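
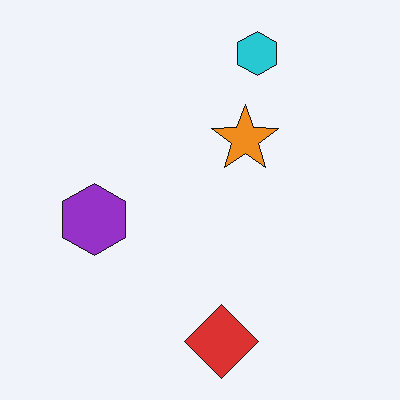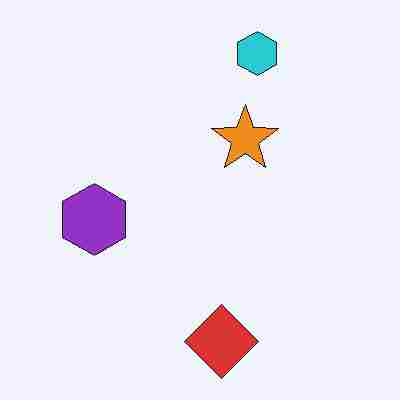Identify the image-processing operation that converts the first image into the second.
The transformation is: degraded with heavy JPEG compression.

Blocky 8×8 compression artifacts appear around shape edges and the flat background shows ringing — characteristic JPEG degradation.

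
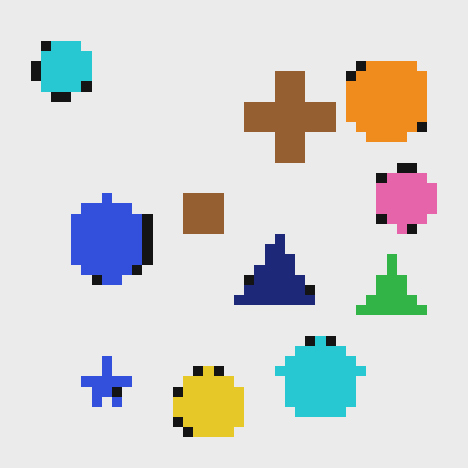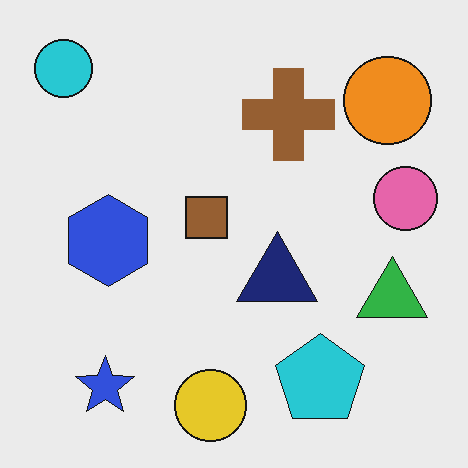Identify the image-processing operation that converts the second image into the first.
It was coarsely pixelated.

Shapes are reduced to large square blocks; fine edges and outlines are lost — a downscale-then-upscale (mosaic) effect.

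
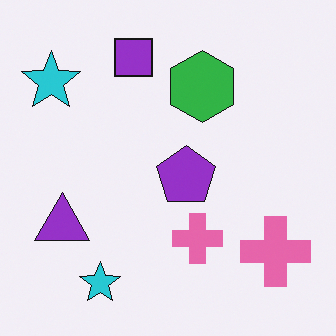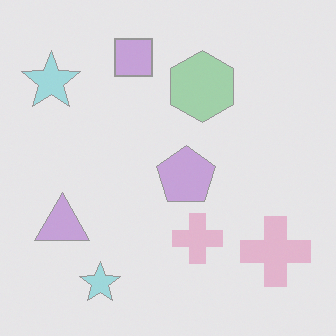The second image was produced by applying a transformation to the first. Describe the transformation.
The second image is the first washed out (contrast reduced).

Tones are pushed toward mid-grey across the whole image — a global contrast change.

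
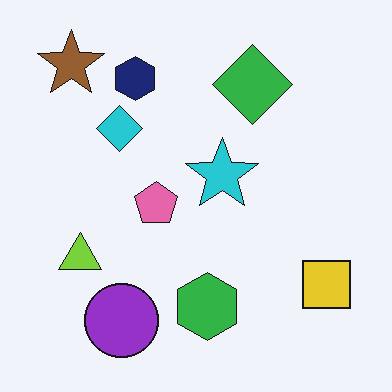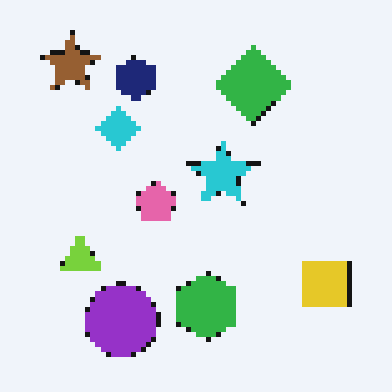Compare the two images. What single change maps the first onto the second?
It was lightly pixelated (a mild mosaic effect).

Shapes are reduced to large square blocks; fine edges and outlines are lost — a downscale-then-upscale (mosaic) effect.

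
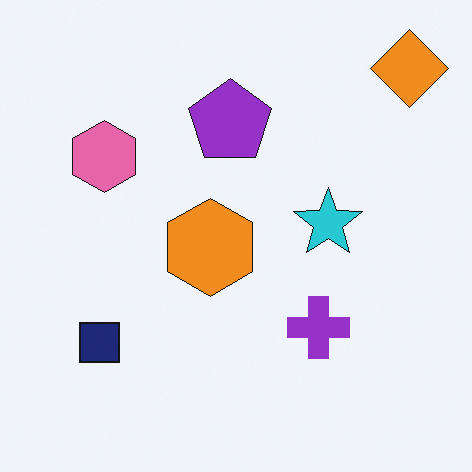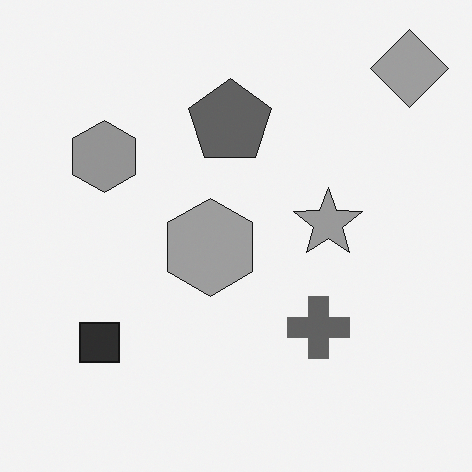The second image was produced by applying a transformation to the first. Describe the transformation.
The second image is the first converted to grayscale.

All color is removed — every shape is now a shade of grey.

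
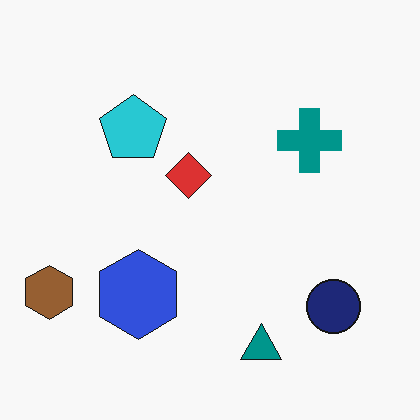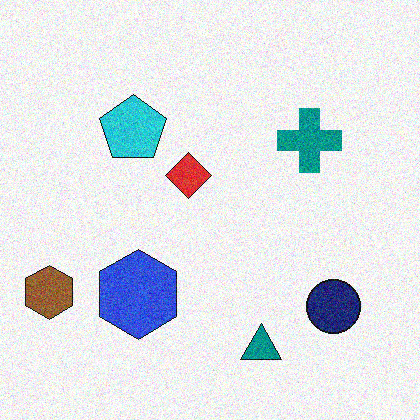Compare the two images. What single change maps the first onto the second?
It was degraded with visible gaussian noise.

Random speckle covers the whole image, including the flat background.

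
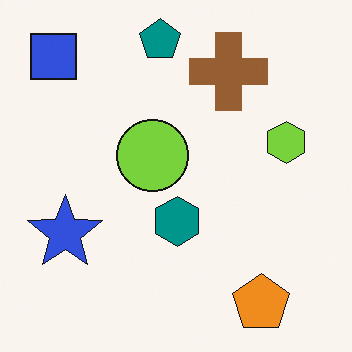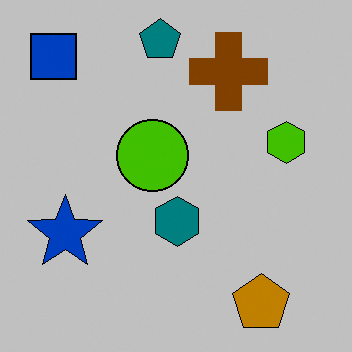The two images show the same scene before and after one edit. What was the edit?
Heavily posterized to just a handful of flat colors.

Each flat color has snapped to a coarser quantized level — most visibly, the near-white background has dropped to a flat grey.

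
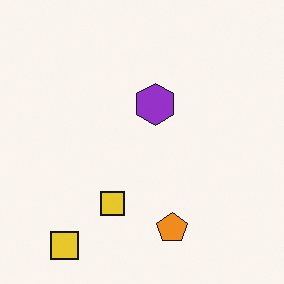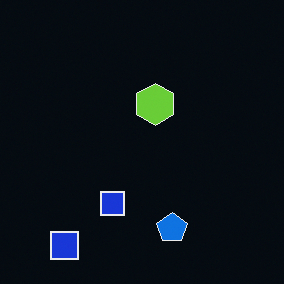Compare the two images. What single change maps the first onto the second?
Color-inverted (negative).

The light background has become dark and every shape's color is its complement — a photographic negative.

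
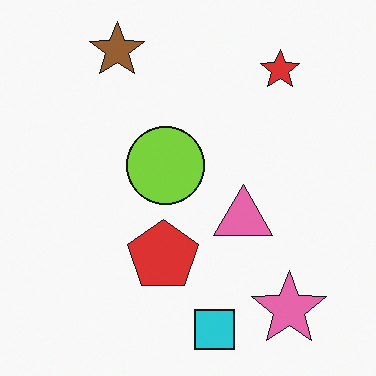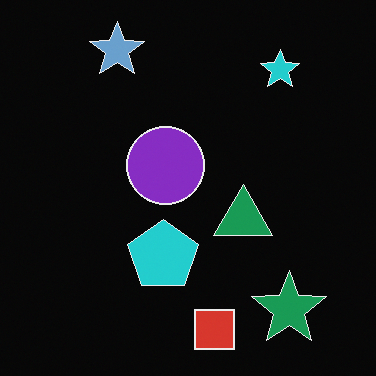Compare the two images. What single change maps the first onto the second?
This is the original image color-inverted (negative).

The light background has become dark and every shape's color is its complement — a photographic negative.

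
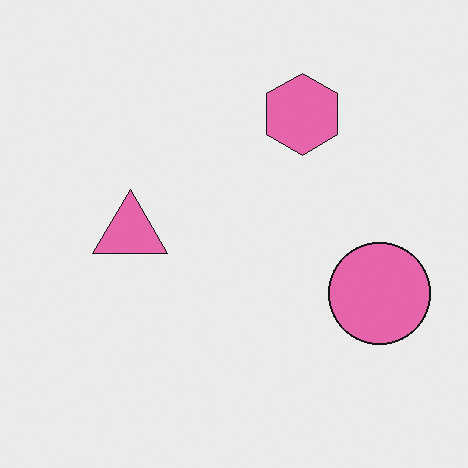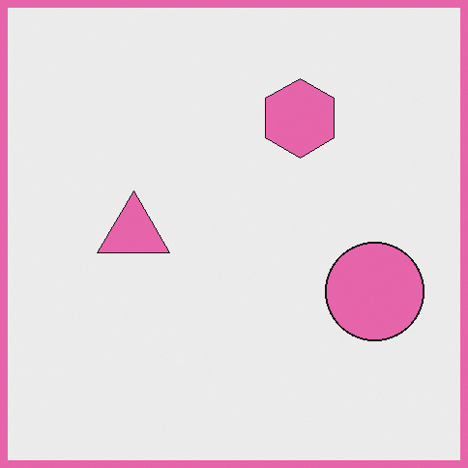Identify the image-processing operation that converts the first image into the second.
The image was framed with a pink border.

A solid pink frame runs around the edge of the second image, with the content slightly shrunk inside it.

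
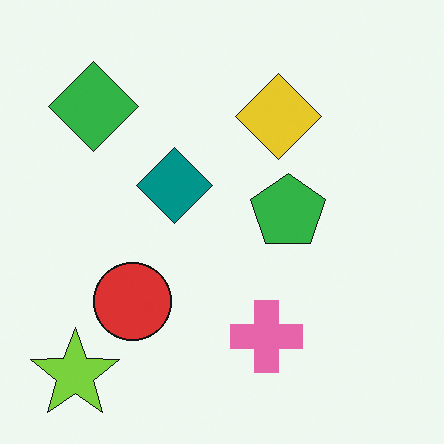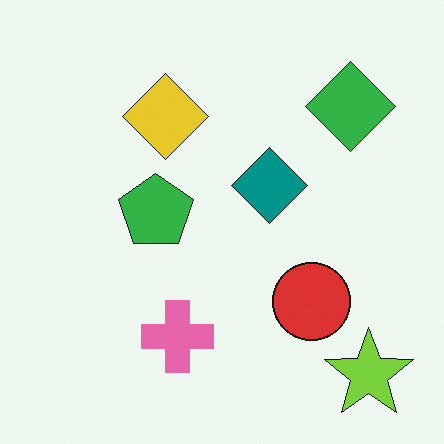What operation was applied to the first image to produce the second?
The transformation is: flipped horizontally (left ↔ right).

The lime star is in the bottom-left of the first image and the bottom-right of the second — shapes on opposite sides of the vertical midline have swapped in a mirror flip.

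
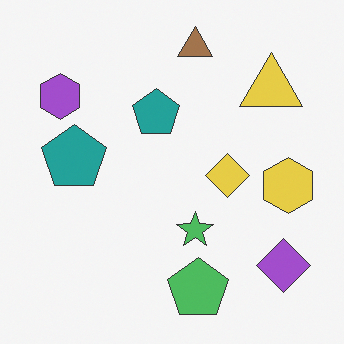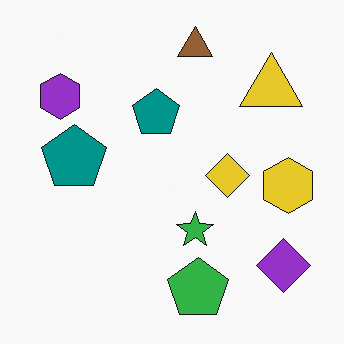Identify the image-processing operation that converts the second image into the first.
The first image is the second given slightly reduced contrast.

Tones are pushed toward mid-grey across the whole image — a global contrast change.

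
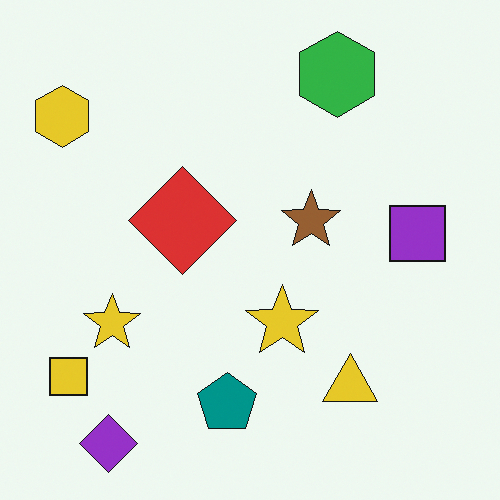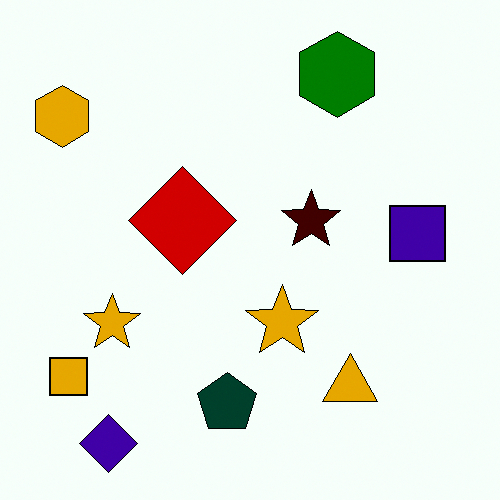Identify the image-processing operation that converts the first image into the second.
Given much higher contrast.

Tones are pushed away from mid-grey across the whole image — a global contrast change.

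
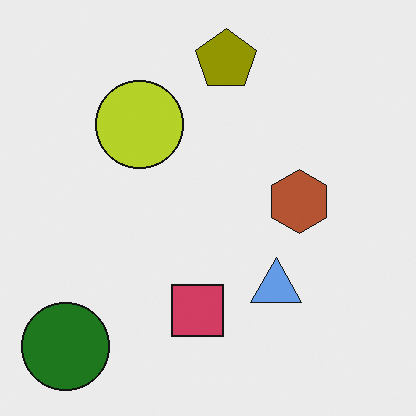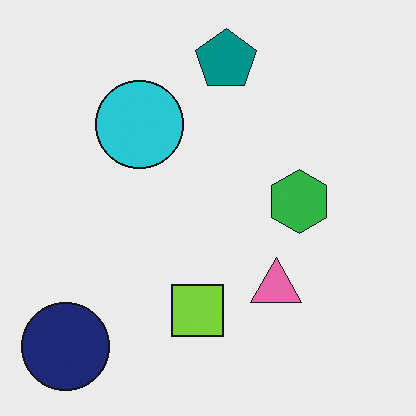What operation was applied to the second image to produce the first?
The first image is the second hue-shifted by a large amount.

Every shape's color has rotated by the same amount around the hue wheel — a uniform hue shift.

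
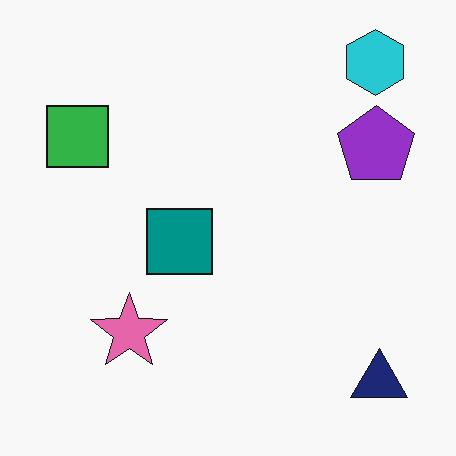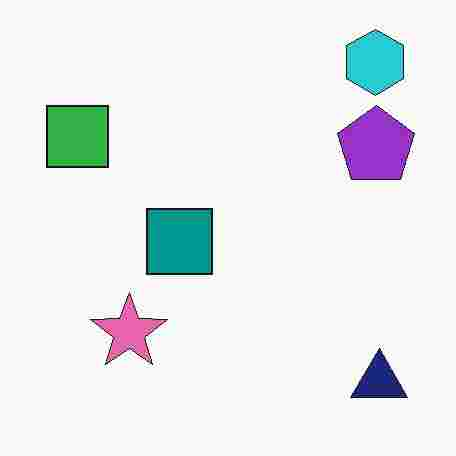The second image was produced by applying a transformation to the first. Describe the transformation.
It was heavily JPEG-compressed with obvious blocking artifacts.

Blocky 8×8 compression artifacts appear around shape edges and the flat background shows ringing — characteristic JPEG degradation.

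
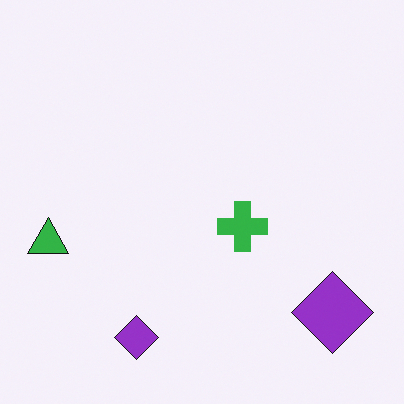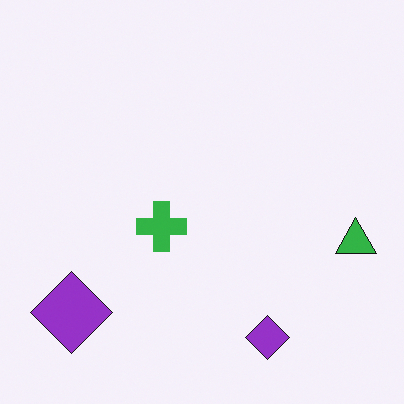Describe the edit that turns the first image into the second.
The second image is the first flipped horizontally (left ↔ right).

The green triangle is in the left of the first image and the right of the second — shapes on opposite sides of the vertical midline have swapped in a mirror flip.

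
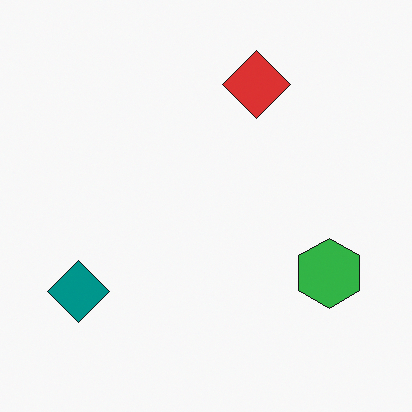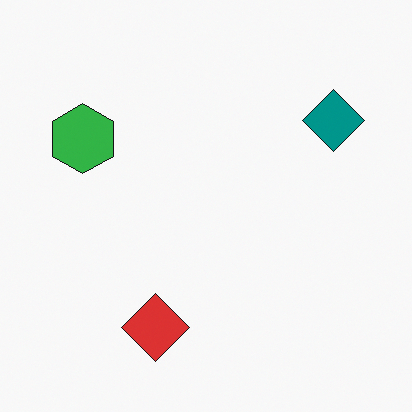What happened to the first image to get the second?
The image was rotated 180°.

The teal diamond sits in the bottom-left of the first image and the top-right of the second — consistent with a whole-image 180° rotation.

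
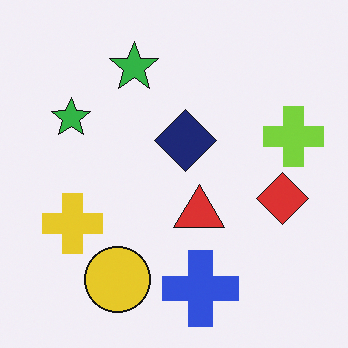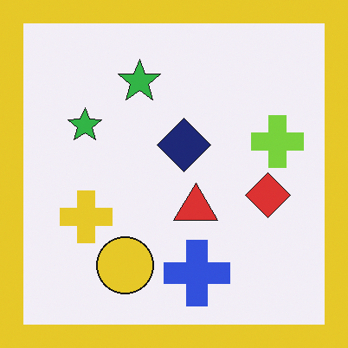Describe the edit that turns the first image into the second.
The second image is the first framed with a yellow border.

A solid yellow frame runs around the edge of the second image, with the content slightly shrunk inside it.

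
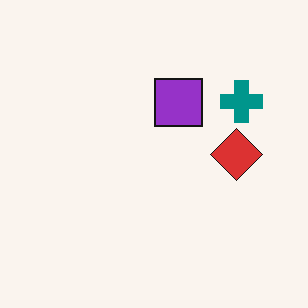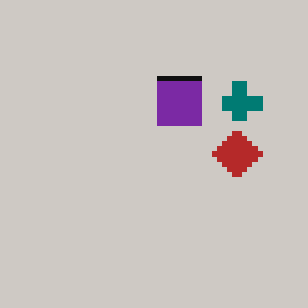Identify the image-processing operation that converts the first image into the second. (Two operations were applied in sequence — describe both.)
This is the original image lightly pixelated (a mild mosaic effect), then slightly darkened.

Shapes are reduced to large square blocks; fine edges and outlines are lost — a downscale-then-upscale (mosaic) effect. Every pixel — background and shapes alike — is uniformly darkened.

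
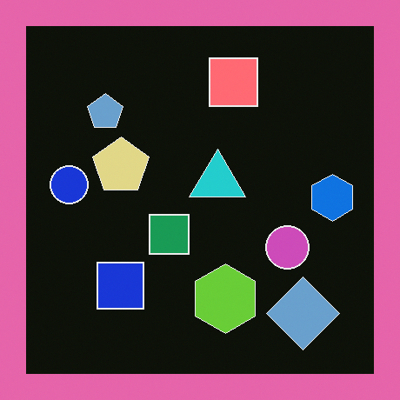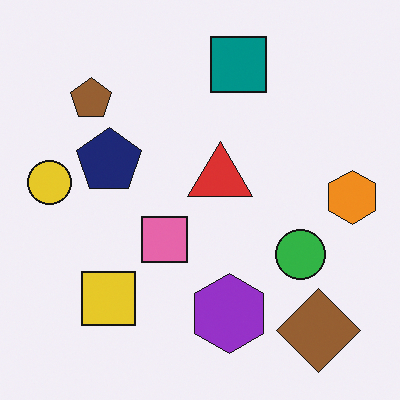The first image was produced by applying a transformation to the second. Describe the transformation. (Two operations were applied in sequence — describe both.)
The first image is the second color-inverted (negative), then framed with a pink border.

The light background has become dark and every shape's color is its complement — a photographic negative. A solid pink frame runs around the edge of the first image, with the content slightly shrunk inside it.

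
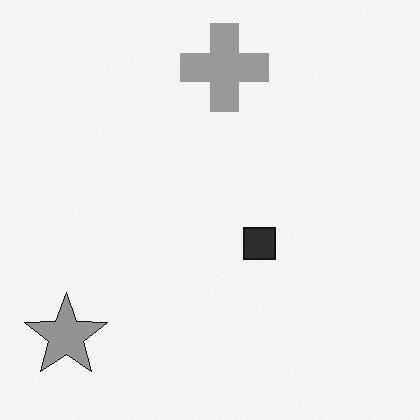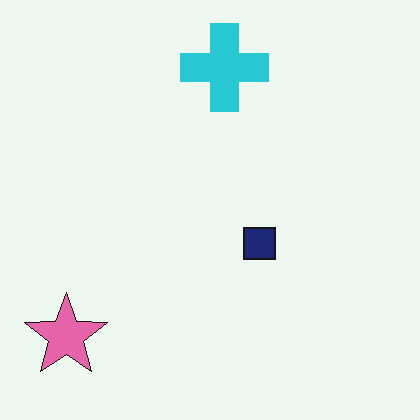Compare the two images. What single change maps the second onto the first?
It was converted to grayscale.

All color is removed — every shape is now a shade of grey.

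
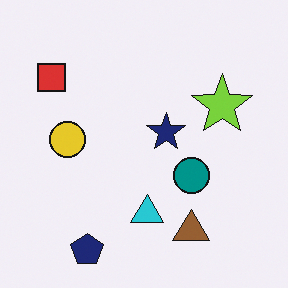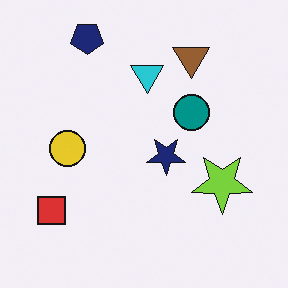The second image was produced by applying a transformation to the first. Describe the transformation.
The second image is the first flipped vertically (top ↔ bottom).

The navy pentagon is in the bottom-left of the first image and the top-left of the second — shapes on opposite sides of the horizontal midline have swapped in a mirror flip.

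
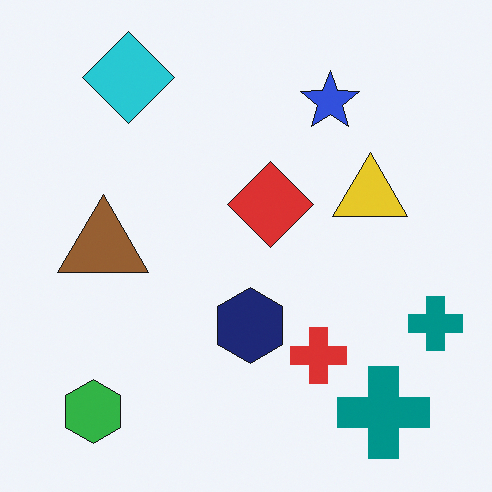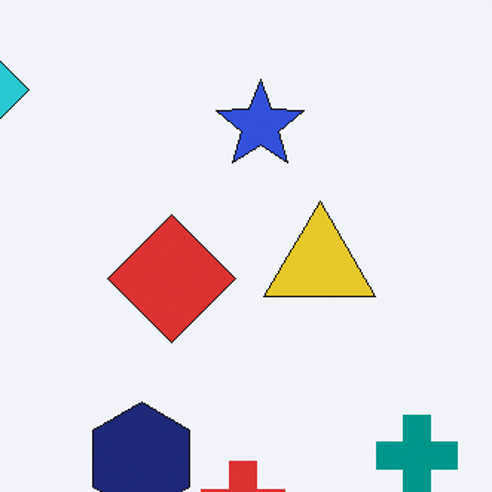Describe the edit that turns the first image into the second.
Cropped slightly and scaled back up.

The visible shapes are larger and the field of view is narrower; shapes near the original edges may be partly or wholly outside the frame — a crop-and-rescale.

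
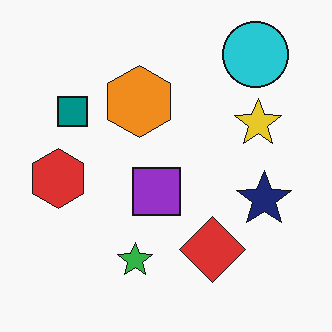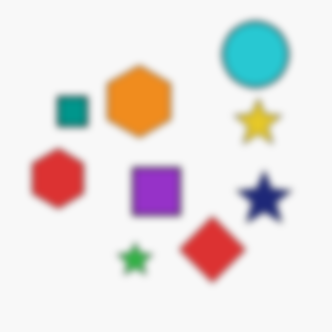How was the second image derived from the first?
This is the original image moderately blurred.

Shape edges and outlines are uniformly softened across the whole image.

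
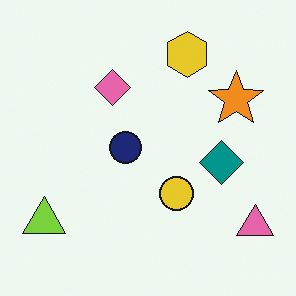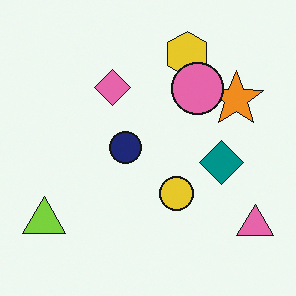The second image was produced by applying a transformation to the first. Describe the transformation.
It was overlaid with an additional pink circle.

A pink circle appears in the second image that is absent from the first.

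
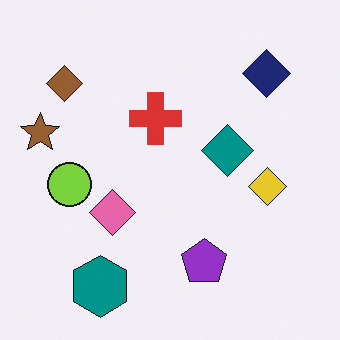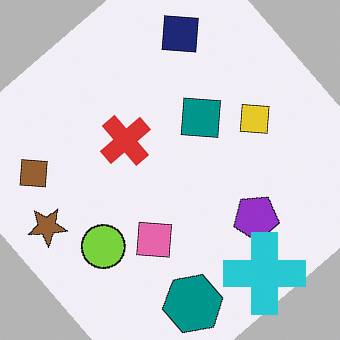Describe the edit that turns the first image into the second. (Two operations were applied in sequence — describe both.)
The transformation is: rotated counter-clockwise by a large amount — several tens of degrees, then overlaid with an additional cyan cross.

Every shape is tilted by the same angle and the image corners show triangular fill wedges — a whole-image rotation by a non-right angle. A cyan cross appears in the second image that is absent from the first.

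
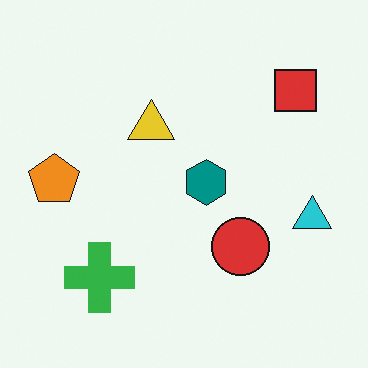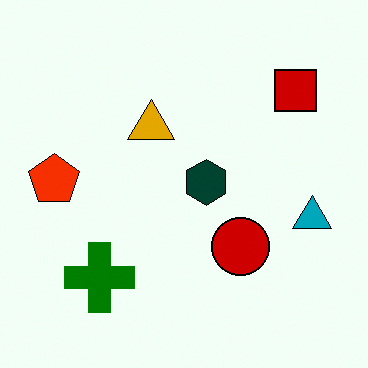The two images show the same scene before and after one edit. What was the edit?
This is the original image given much higher contrast.

Tones are pushed away from mid-grey across the whole image — a global contrast change.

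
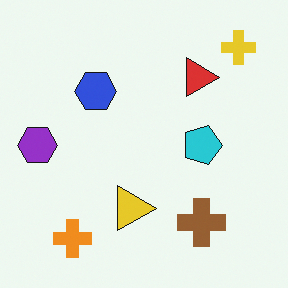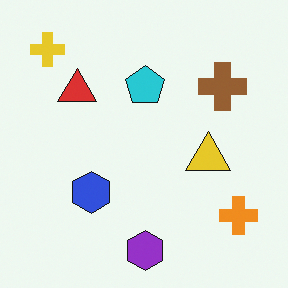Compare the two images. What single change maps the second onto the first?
The first image is the second rotated 90° clockwise.

The yellow cross sits in the top-left of the second image and the top-right of the first — consistent with a whole-image 90° clockwise rotation.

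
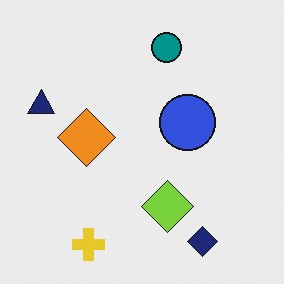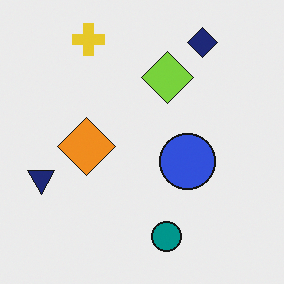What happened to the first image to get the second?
The image was flipped vertically (top ↔ bottom).

The yellow cross is in the bottom-left of the first image and the top-left of the second — shapes on opposite sides of the horizontal midline have swapped in a mirror flip.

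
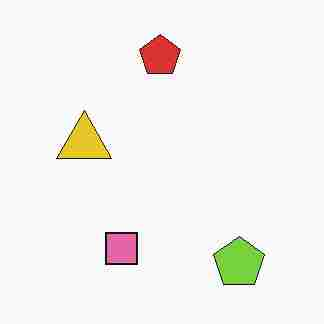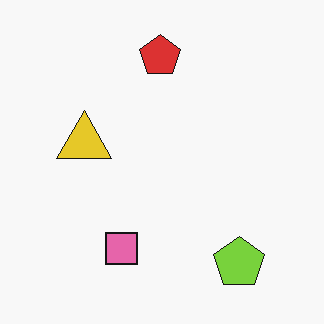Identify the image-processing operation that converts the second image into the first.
This is the original image degraded with heavy JPEG compression.

Blocky 8×8 compression artifacts appear around shape edges and the flat background shows ringing — characteristic JPEG degradation.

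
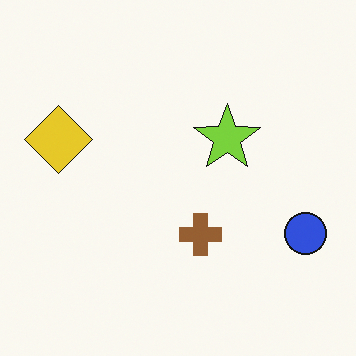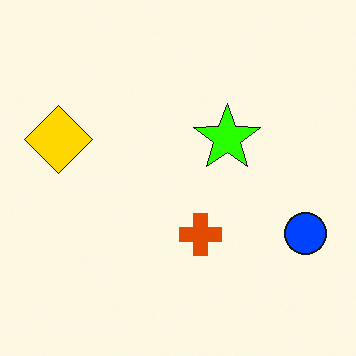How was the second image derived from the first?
The image was heavily oversaturated.

All colors are more vivid — a global saturation change.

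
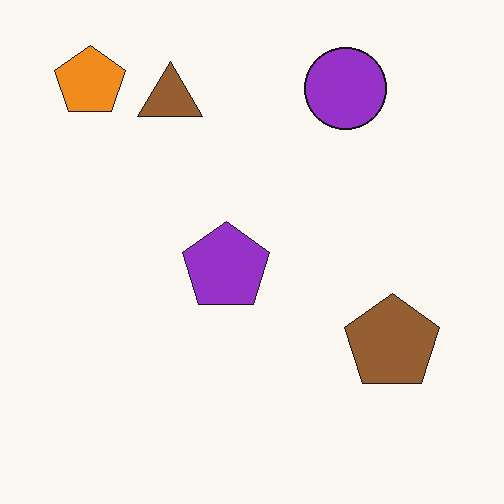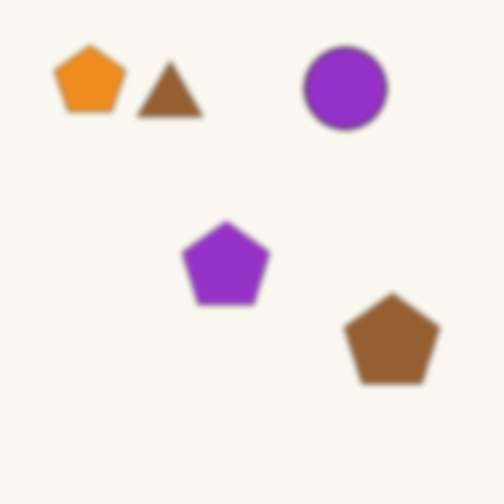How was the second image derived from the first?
The image was moderately blurred.

Shape edges and outlines are uniformly softened across the whole image.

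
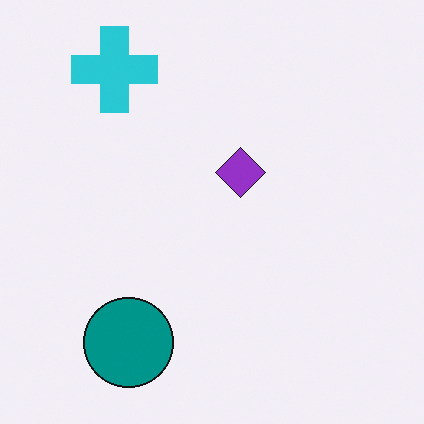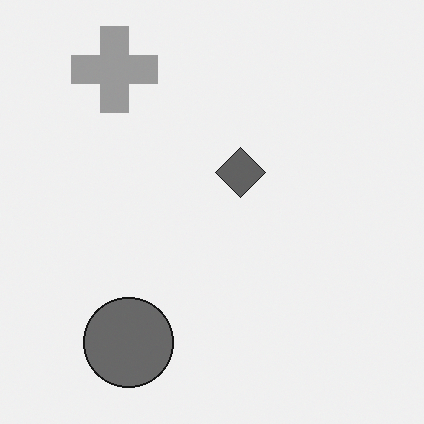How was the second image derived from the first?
The image was converted to grayscale.

All color is removed — every shape is now a shade of grey.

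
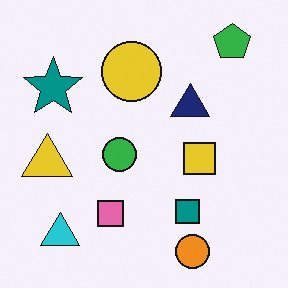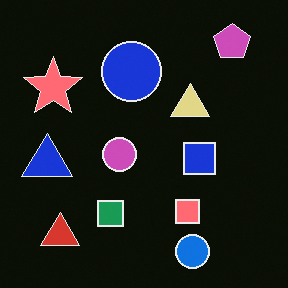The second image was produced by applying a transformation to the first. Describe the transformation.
The second image is the first color-inverted (negative).

The light background has become dark and every shape's color is its complement — a photographic negative.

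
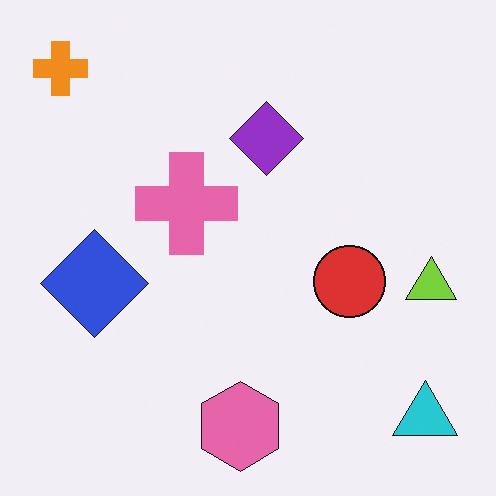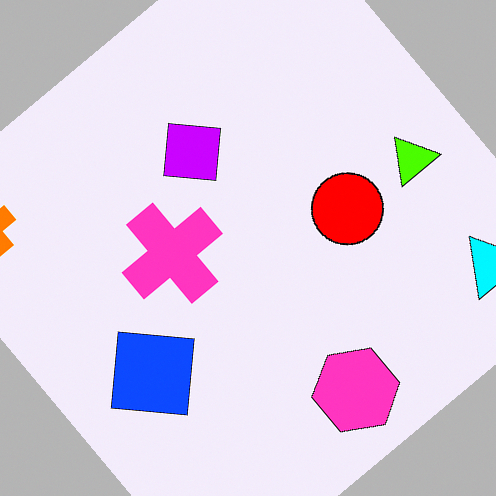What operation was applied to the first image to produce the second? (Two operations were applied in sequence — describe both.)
It was rotated counter-clockwise by a large amount — several tens of degrees, then heavily oversaturated.

Every shape is tilted by the same angle and the image corners show triangular fill wedges — a whole-image rotation by a non-right angle. All colors are more vivid — a global saturation change.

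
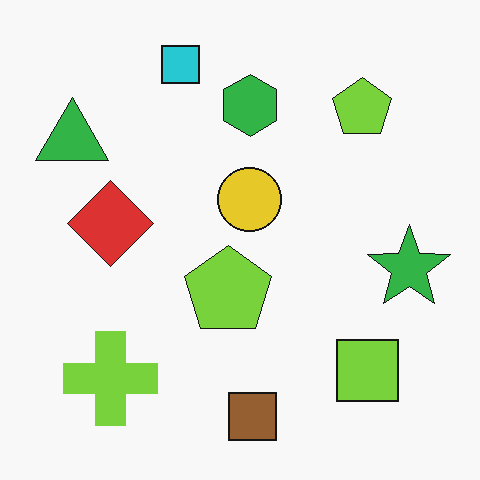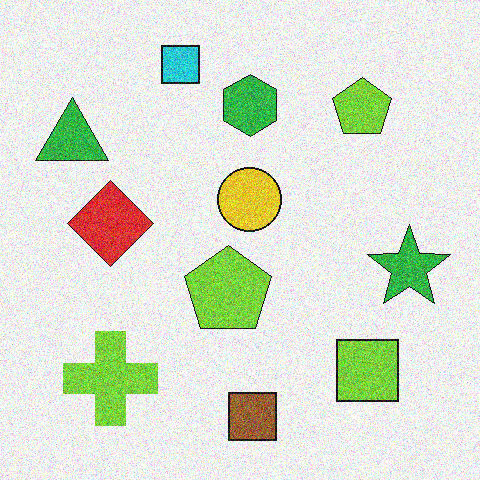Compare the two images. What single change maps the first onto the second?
This is the original image degraded with a thick layer of grain.

Random speckle covers the whole image, including the flat background.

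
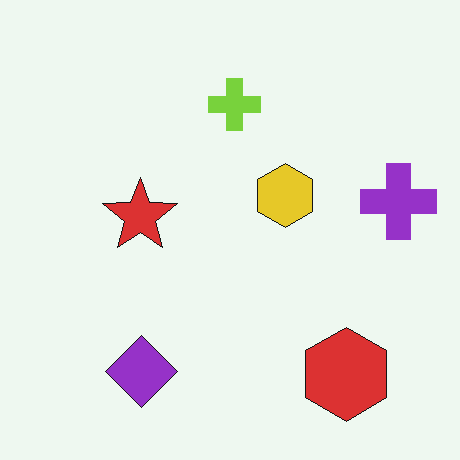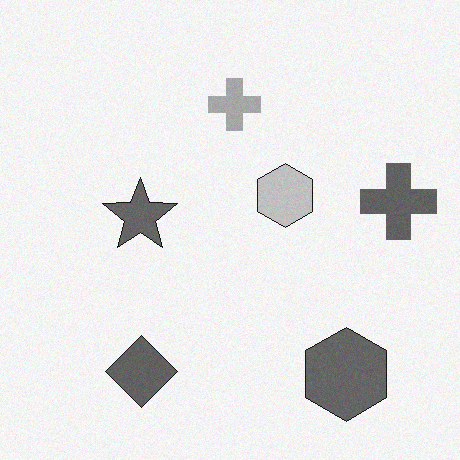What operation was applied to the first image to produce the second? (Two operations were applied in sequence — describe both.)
This is the original image converted to grayscale, then degraded with light additive noise.

All color is removed — every shape is now a shade of grey. Random speckle covers the whole image, including the flat background.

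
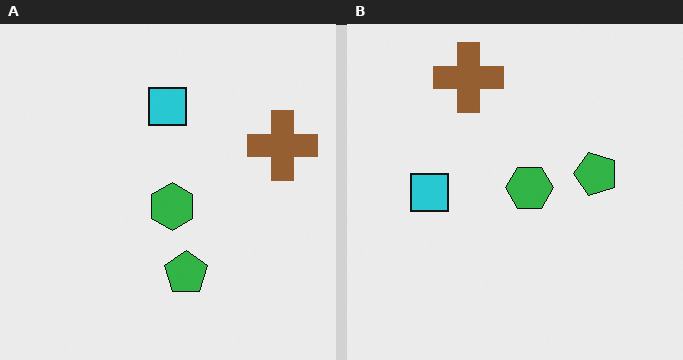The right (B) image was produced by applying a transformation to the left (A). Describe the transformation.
It was rotated 90° counter-clockwise.

The brown cross sits in the right of the left (A) image and the top of the right (B) — consistent with a whole-image 90° counter-clockwise rotation.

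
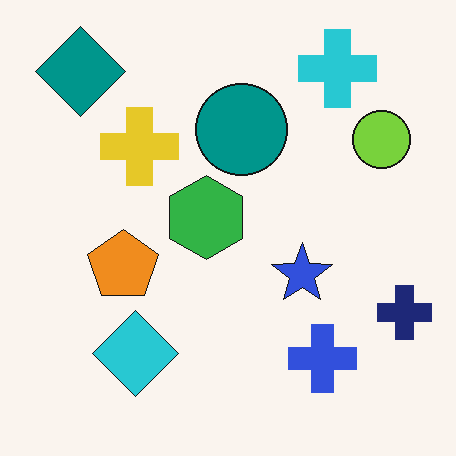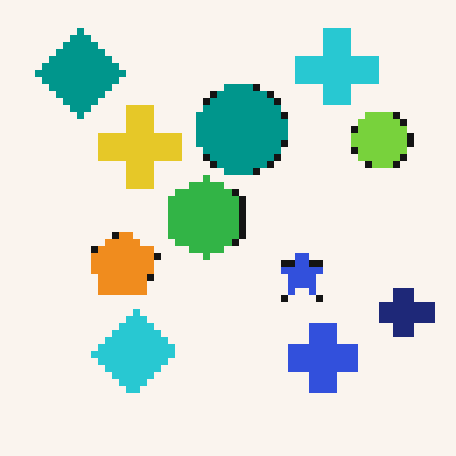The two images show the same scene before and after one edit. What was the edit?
The transformation is: moderately pixelated.

Shapes are reduced to large square blocks; fine edges and outlines are lost — a downscale-then-upscale (mosaic) effect.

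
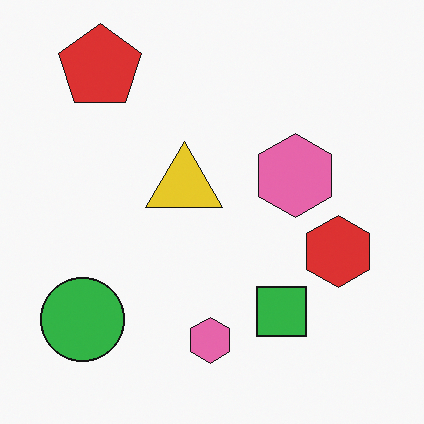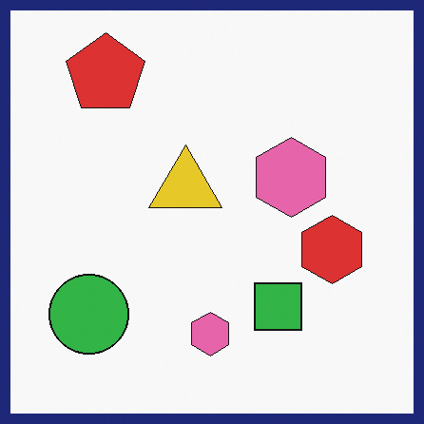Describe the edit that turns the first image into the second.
Framed with a navy border.

A solid navy frame runs around the edge of the second image, with the content slightly shrunk inside it.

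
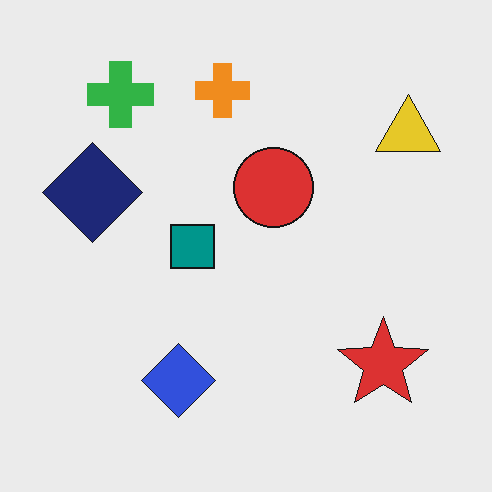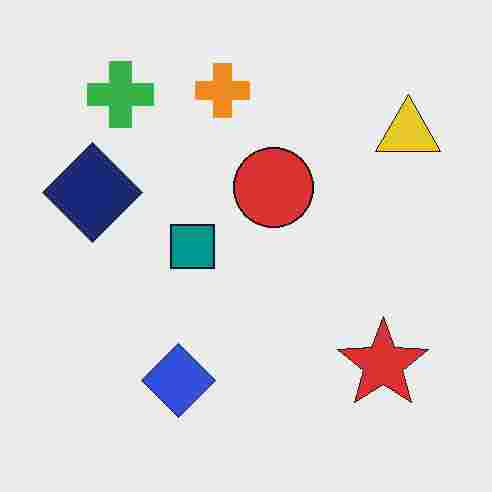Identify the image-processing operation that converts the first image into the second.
The transformation is: heavily JPEG-compressed with obvious blocking artifacts.

Blocky 8×8 compression artifacts appear around shape edges and the flat background shows ringing — characteristic JPEG degradation.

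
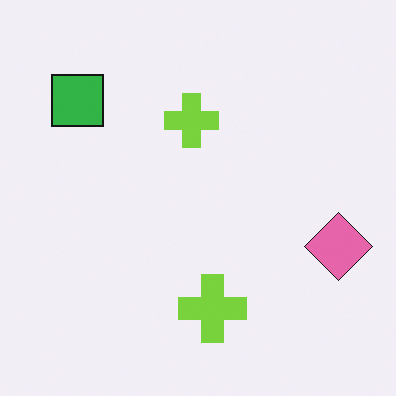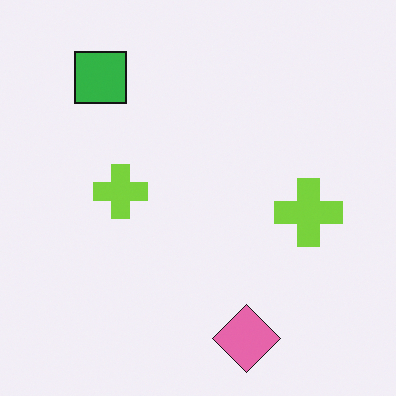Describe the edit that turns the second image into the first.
Transposed (reflected across the top-left ↔ bottom-right diagonal).

Shapes have swapped their row and column positions — what was in the top-right is now in the bottom-left — a diagonal reflection.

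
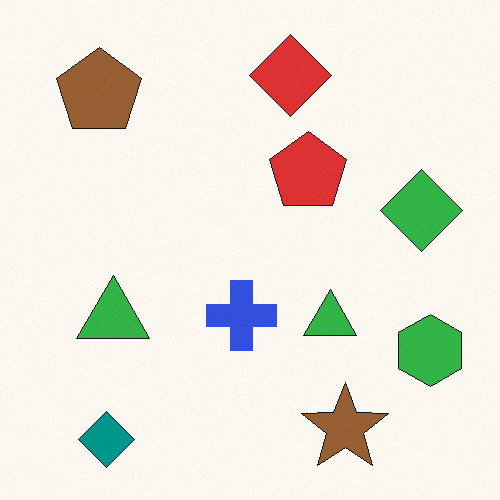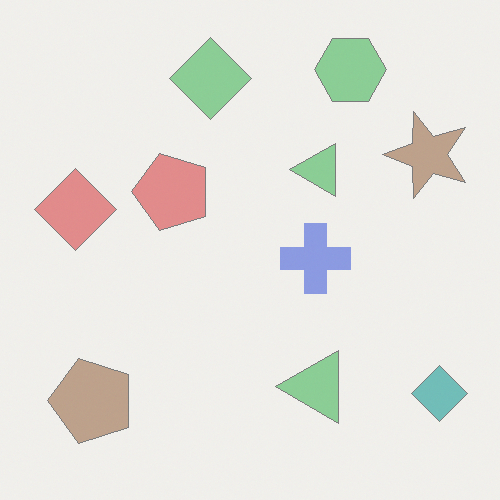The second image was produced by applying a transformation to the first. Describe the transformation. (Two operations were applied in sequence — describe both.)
The second image is the first rotated 90° counter-clockwise, then washed out (contrast reduced).

The teal diamond sits in the bottom-left of the first image and the bottom-right of the second — consistent with a whole-image 90° counter-clockwise rotation. Tones are pushed toward mid-grey across the whole image — a global contrast change.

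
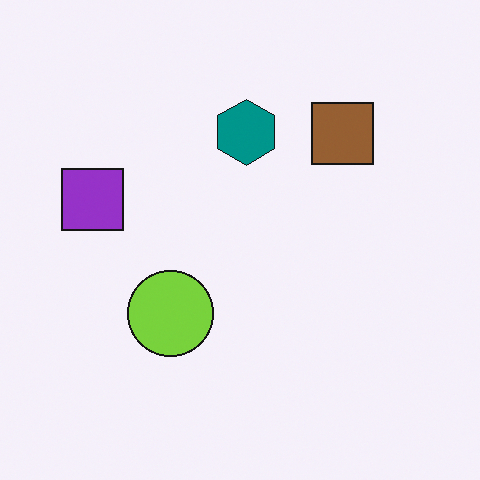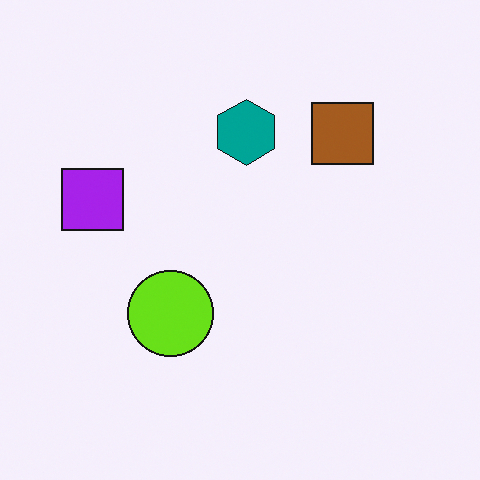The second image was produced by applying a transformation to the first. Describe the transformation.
The second image is the first slightly oversaturated.

All colors are more vivid — a global saturation change.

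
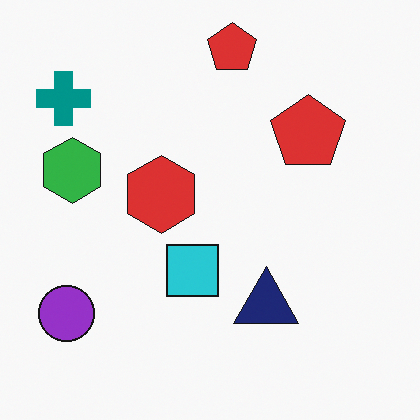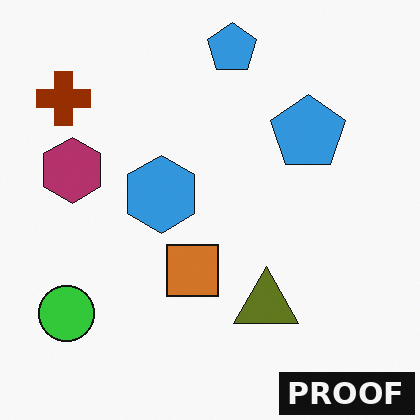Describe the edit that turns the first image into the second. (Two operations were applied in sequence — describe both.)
The second image is the first hue-shifted by a large amount, then watermarked with the text "PROOF" in the lower-right corner.

Every shape's color has rotated by the same amount around the hue wheel — a uniform hue shift. A dark label reading "PROOF" appears in the lower-right corner.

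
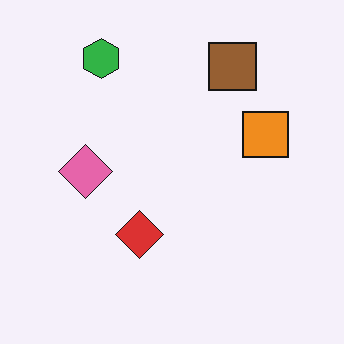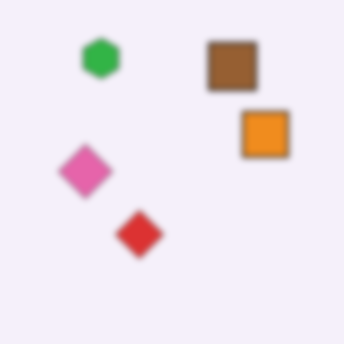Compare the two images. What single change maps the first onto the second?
The image was moderately blurred.

Shape edges and outlines are uniformly softened across the whole image.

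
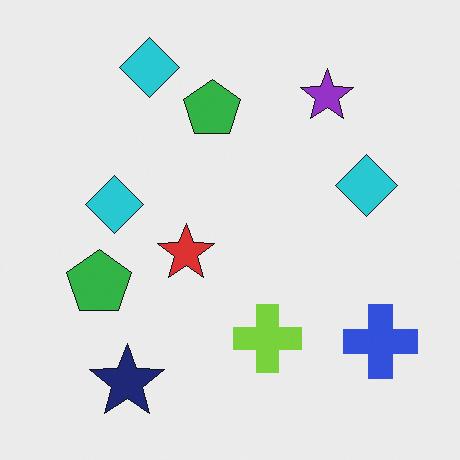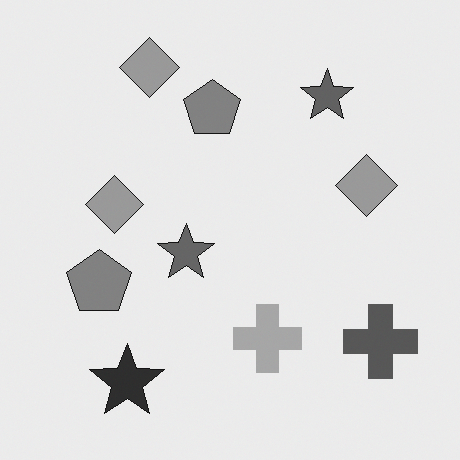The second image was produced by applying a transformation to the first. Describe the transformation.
It was converted to grayscale.

All color is removed — every shape is now a shade of grey.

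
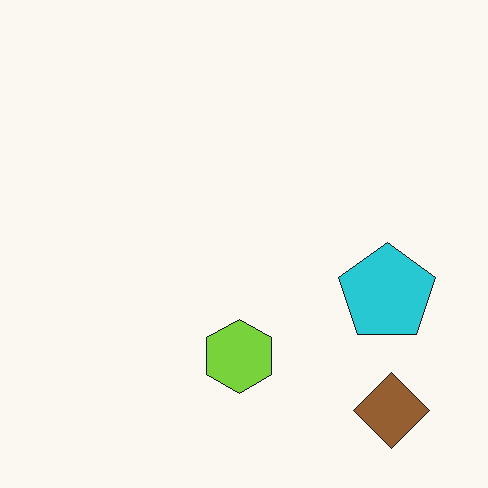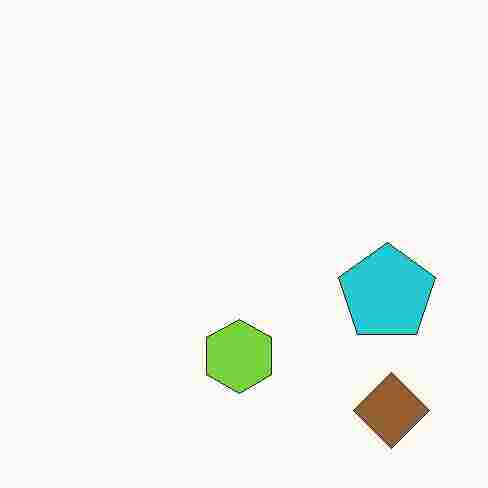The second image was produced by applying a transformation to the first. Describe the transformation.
It was degraded with heavy JPEG compression.

Blocky 8×8 compression artifacts appear around shape edges and the flat background shows ringing — characteristic JPEG degradation.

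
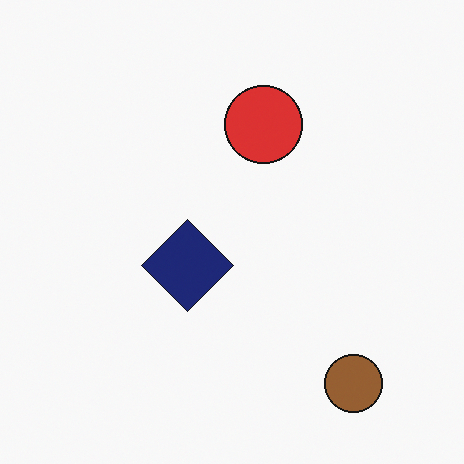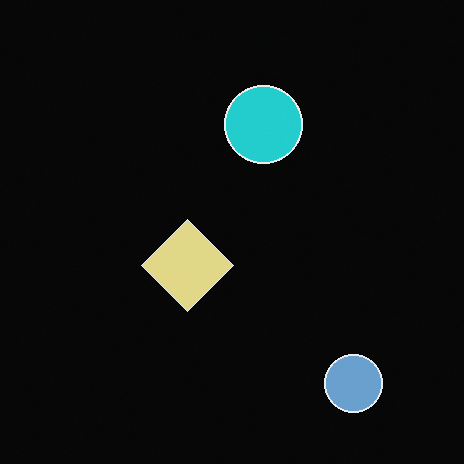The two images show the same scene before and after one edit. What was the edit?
The image was color-inverted (negative).

The light background has become dark and every shape's color is its complement — a photographic negative.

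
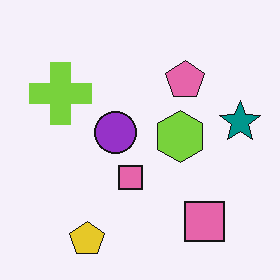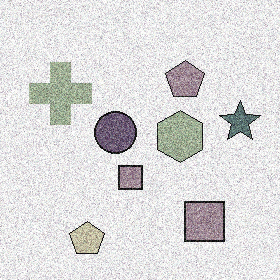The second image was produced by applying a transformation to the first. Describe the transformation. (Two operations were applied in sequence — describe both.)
It was degraded with strong gaussian noise, then heavily desaturated.

Random speckle covers the whole image, including the flat background. All colors are more muted and greyish — a global saturation change.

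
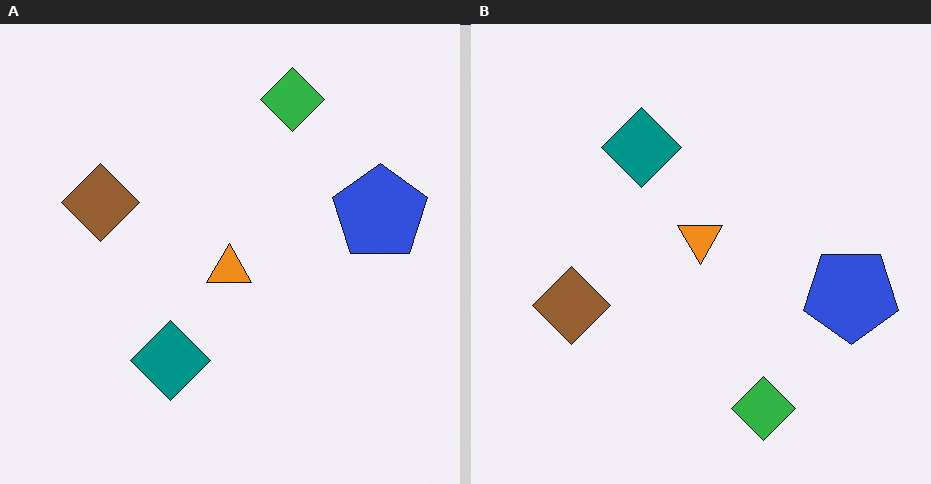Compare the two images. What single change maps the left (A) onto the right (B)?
This is the original image flipped vertically (top ↔ bottom).

The green diamond is in the top of the left (A) image and the bottom of the right (B) — shapes on opposite sides of the horizontal midline have swapped in a mirror flip.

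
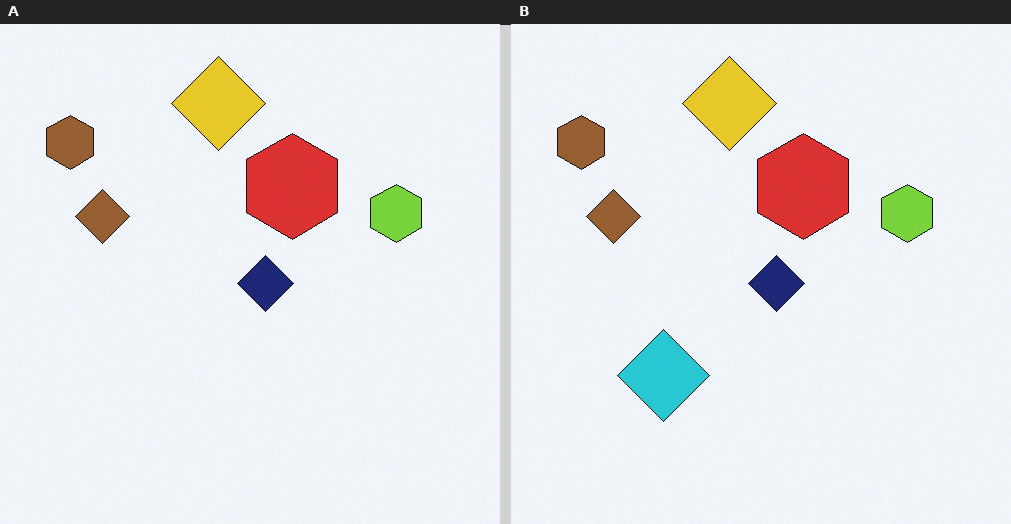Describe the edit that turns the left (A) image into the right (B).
Overlaid with an additional cyan diamond.

A cyan diamond appears in the right (B) image that is absent from the left (A).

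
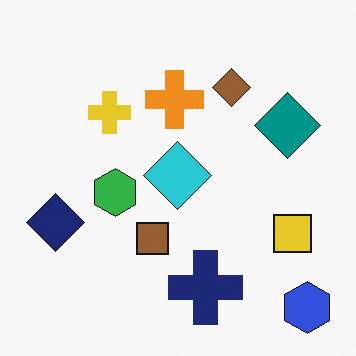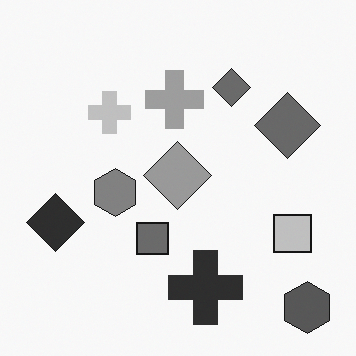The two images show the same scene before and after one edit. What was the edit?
The image was converted to grayscale.

All color is removed — every shape is now a shade of grey.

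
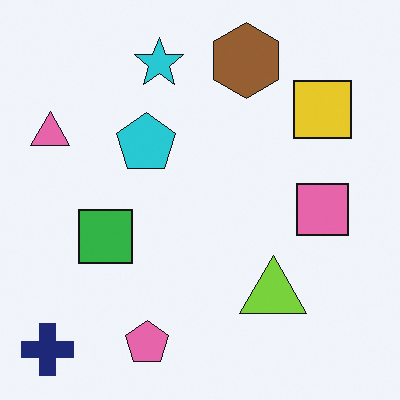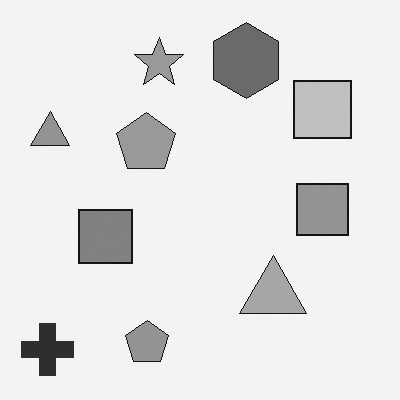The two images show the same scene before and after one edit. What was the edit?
The second image is the first converted to grayscale.

All color is removed — every shape is now a shade of grey.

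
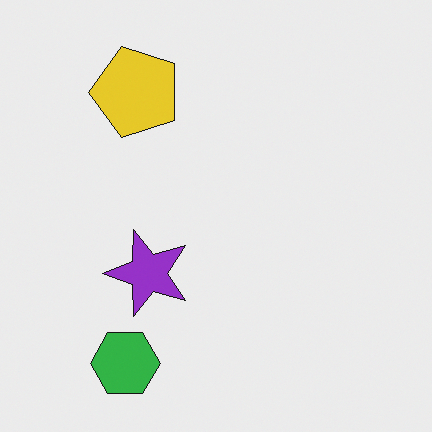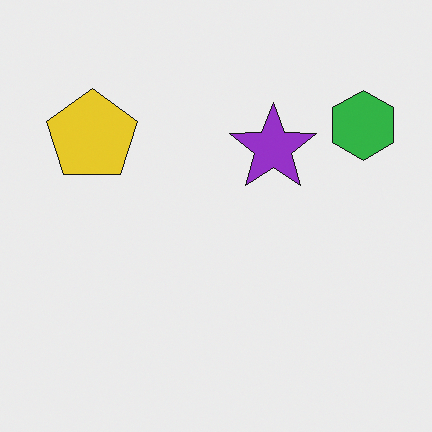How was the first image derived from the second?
Transposed (reflected across the top-left ↔ bottom-right diagonal).

Shapes have swapped their row and column positions — what was in the top-right is now in the bottom-left — a diagonal reflection.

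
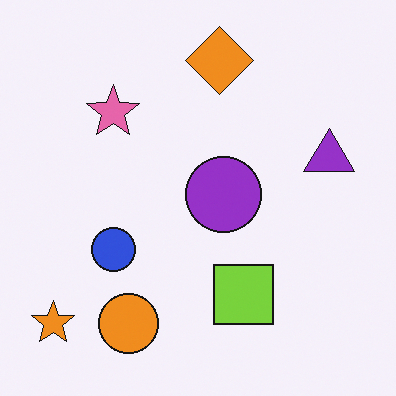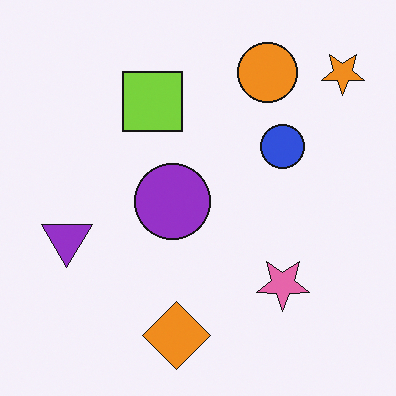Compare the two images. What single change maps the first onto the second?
The transformation is: rotated 180°.

The orange star sits in the bottom-left of the first image and the top-right of the second — consistent with a whole-image 180° rotation.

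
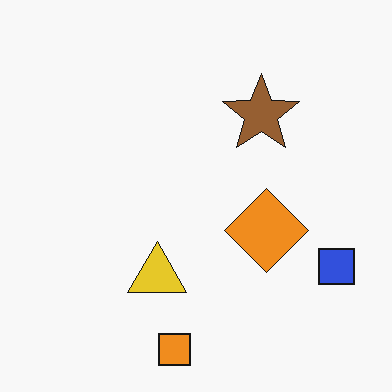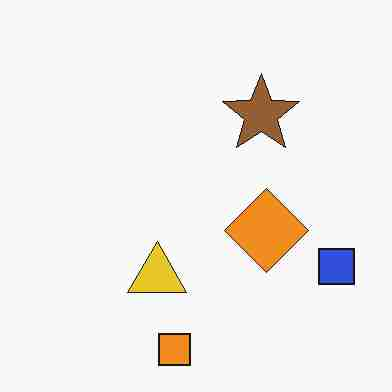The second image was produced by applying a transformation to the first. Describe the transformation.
This is the original image degraded with heavy JPEG compression.

Blocky 8×8 compression artifacts appear around shape edges and the flat background shows ringing — characteristic JPEG degradation.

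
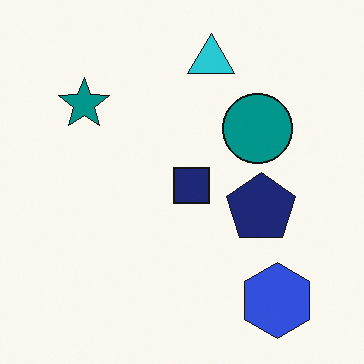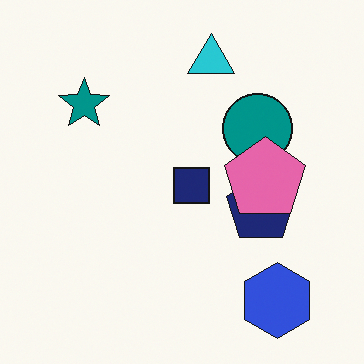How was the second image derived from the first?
The transformation is: overlaid with an additional pink pentagon.

A pink pentagon appears in the second image that is absent from the first.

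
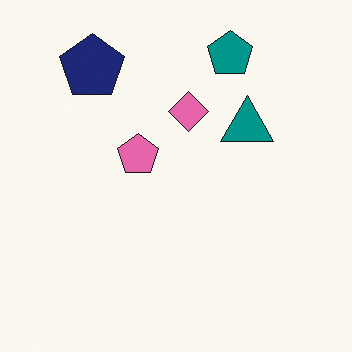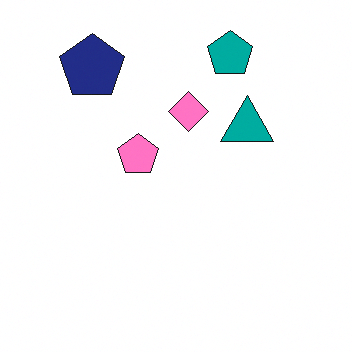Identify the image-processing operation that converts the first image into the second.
The image was brightened a little.

Every pixel — background and shapes alike — is uniformly brightened.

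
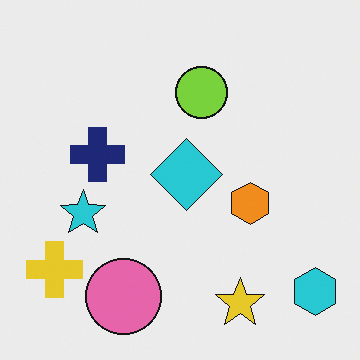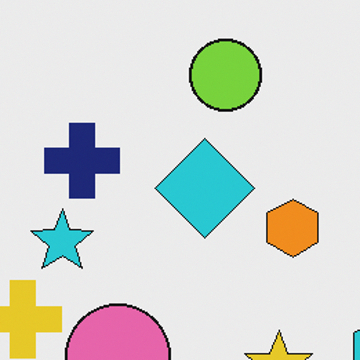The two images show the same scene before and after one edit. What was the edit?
Cropped to a modestly smaller region and rescaled.

The visible shapes are larger and the field of view is narrower; shapes near the original edges may be partly or wholly outside the frame — a crop-and-rescale.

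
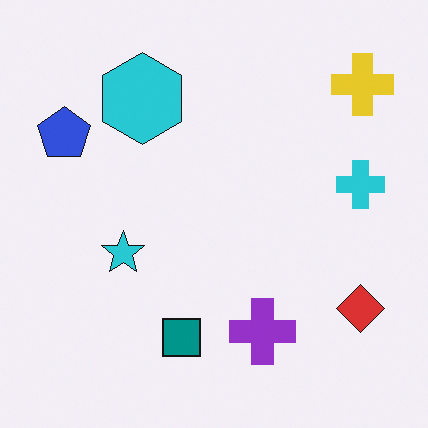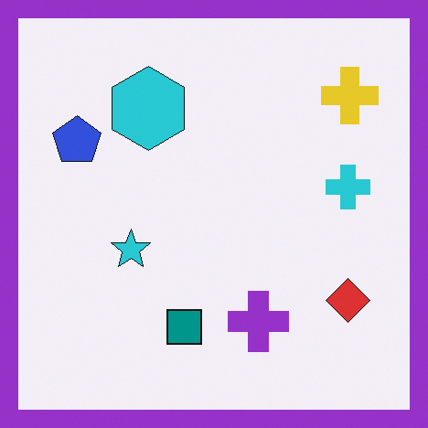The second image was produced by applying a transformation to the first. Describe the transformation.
The transformation is: framed with a purple border.

A solid purple frame runs around the edge of the second image, with the content slightly shrunk inside it.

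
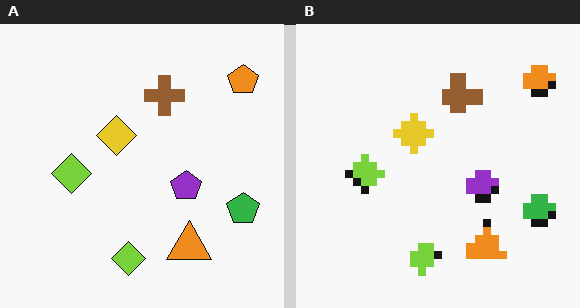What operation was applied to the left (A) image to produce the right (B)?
Moderately pixelated.

Shapes are reduced to large square blocks; fine edges and outlines are lost — a downscale-then-upscale (mosaic) effect.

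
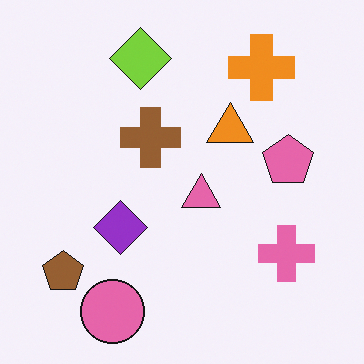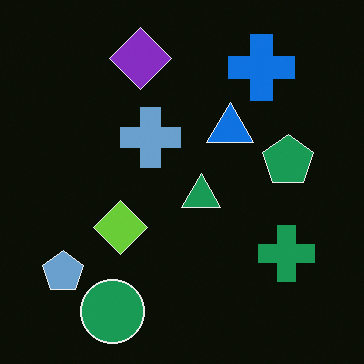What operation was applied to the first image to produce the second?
Color-inverted (negative).

The light background has become dark and every shape's color is its complement — a photographic negative.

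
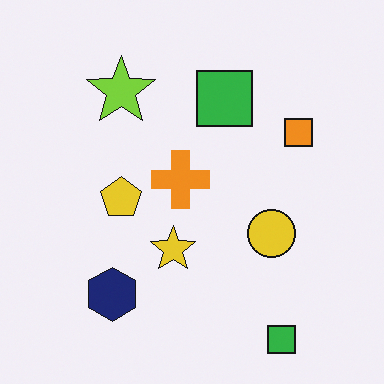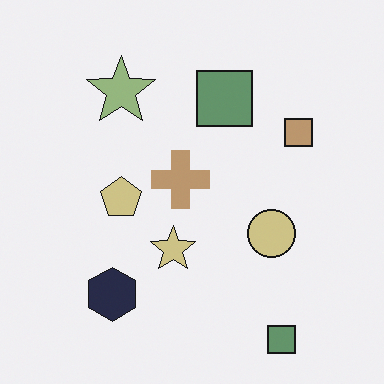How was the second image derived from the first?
The image was made much more muted (saturation change).

All colors are more muted and greyish — a global saturation change.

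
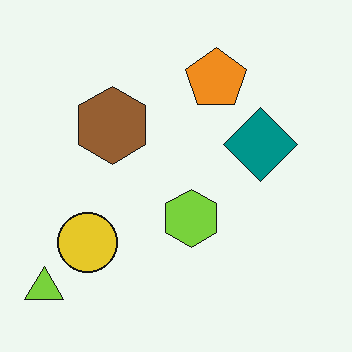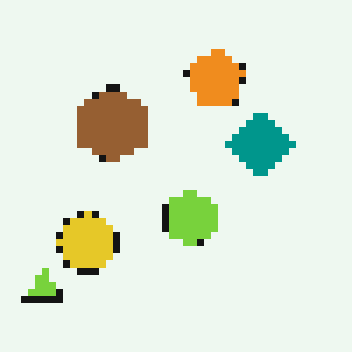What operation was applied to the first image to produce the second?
The image was pixelated into visible square blocks.

Shapes are reduced to large square blocks; fine edges and outlines are lost — a downscale-then-upscale (mosaic) effect.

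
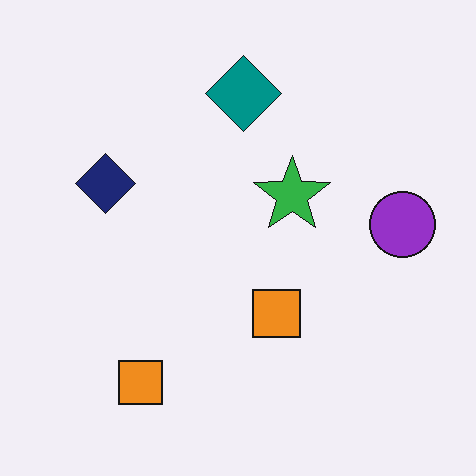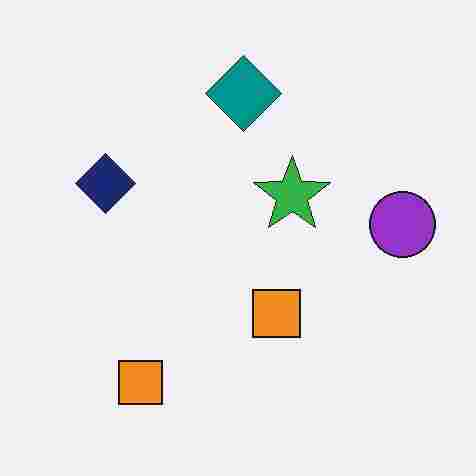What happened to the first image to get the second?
The second image is the first heavily JPEG-compressed with obvious blocking artifacts.

Blocky 8×8 compression artifacts appear around shape edges and the flat background shows ringing — characteristic JPEG degradation.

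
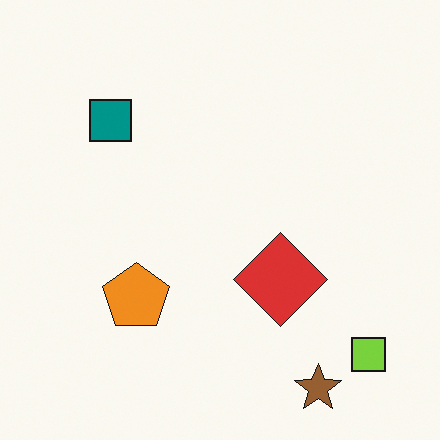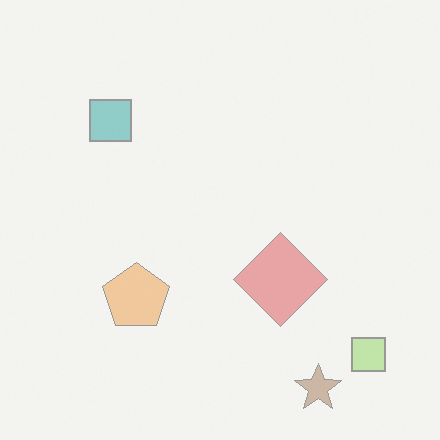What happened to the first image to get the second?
It was washed out (contrast reduced).

Tones are pushed toward mid-grey across the whole image — a global contrast change.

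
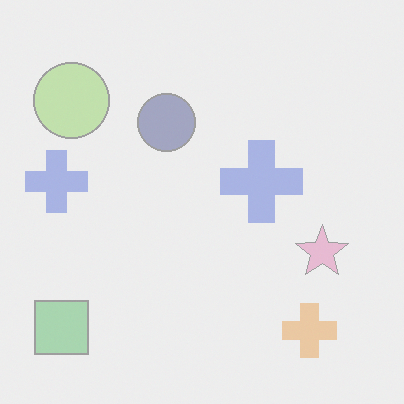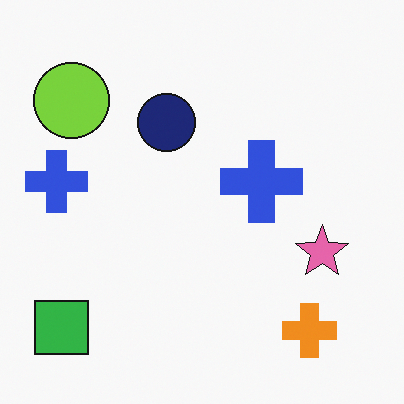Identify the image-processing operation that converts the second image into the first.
Washed out (contrast reduced).

Tones are pushed toward mid-grey across the whole image — a global contrast change.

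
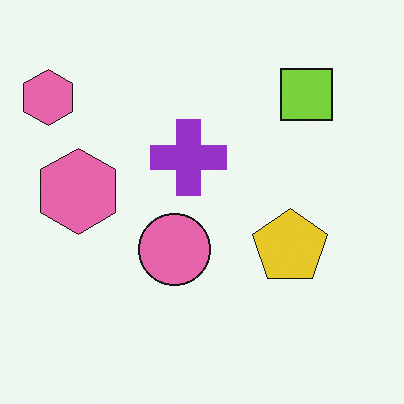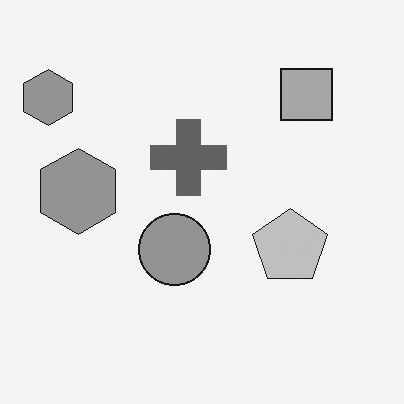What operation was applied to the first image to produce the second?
This is the original image converted to grayscale.

All color is removed — every shape is now a shade of grey.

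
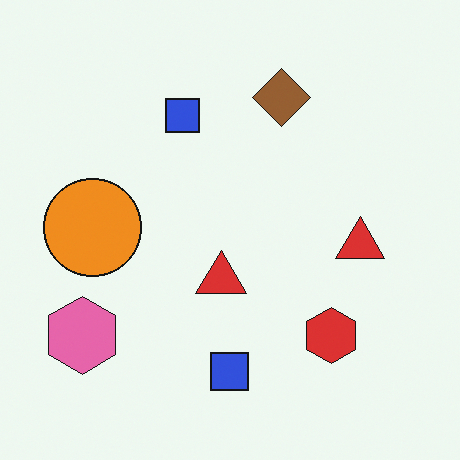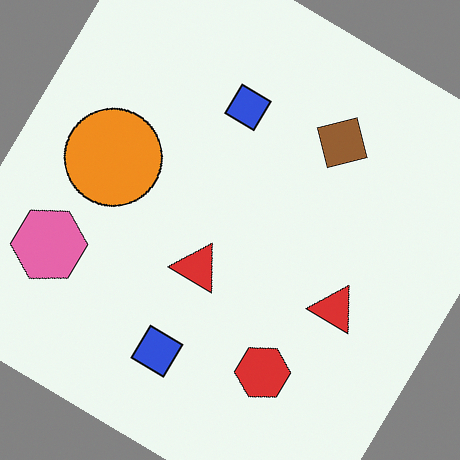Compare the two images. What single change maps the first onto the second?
The second image is the first rotated clockwise by a large amount — several tens of degrees.

Every shape is tilted by the same angle and the image corners show triangular fill wedges — a whole-image rotation by a non-right angle.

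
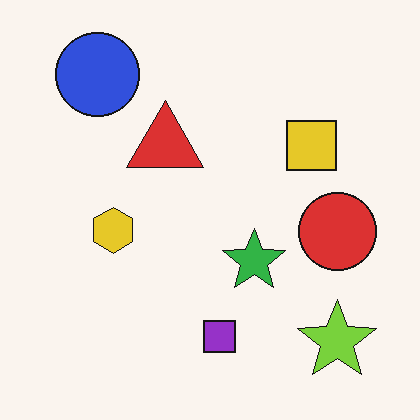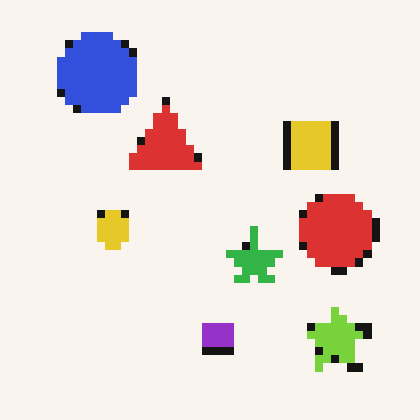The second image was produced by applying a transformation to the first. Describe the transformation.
It was pixelated into visible square blocks.

Shapes are reduced to large square blocks; fine edges and outlines are lost — a downscale-then-upscale (mosaic) effect.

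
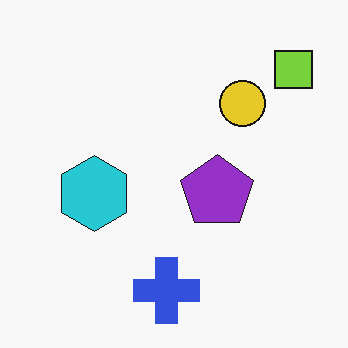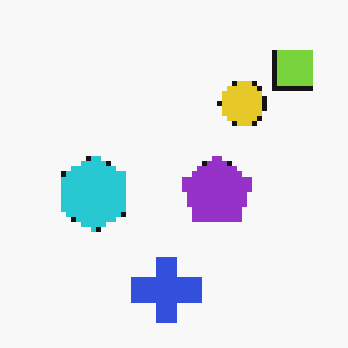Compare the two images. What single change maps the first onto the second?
It was mildly pixelated.

Shapes are reduced to large square blocks; fine edges and outlines are lost — a downscale-then-upscale (mosaic) effect.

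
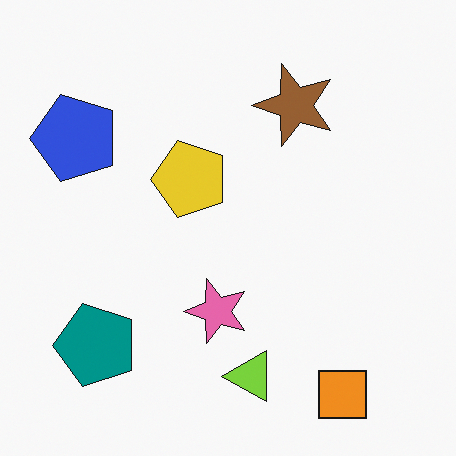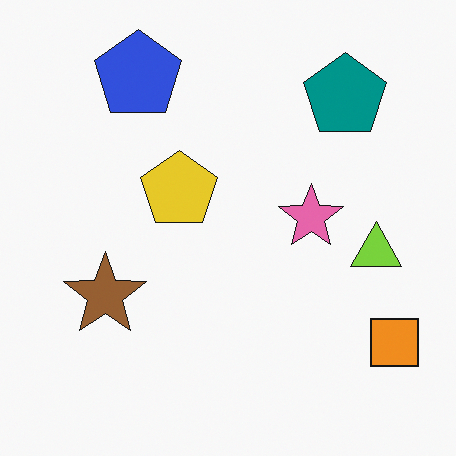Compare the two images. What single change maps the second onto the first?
The first image is the second transposed (reflected across the top-left ↔ bottom-right diagonal).

Shapes have swapped their row and column positions — what was in the top-right is now in the bottom-left — a diagonal reflection.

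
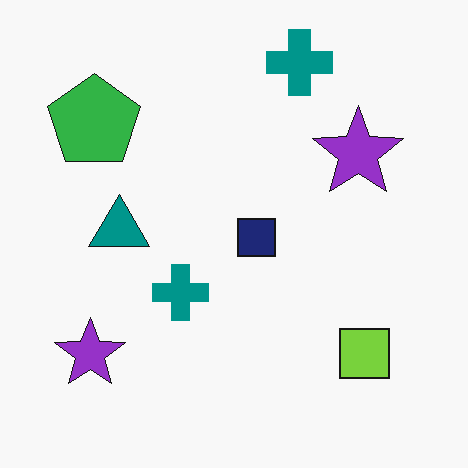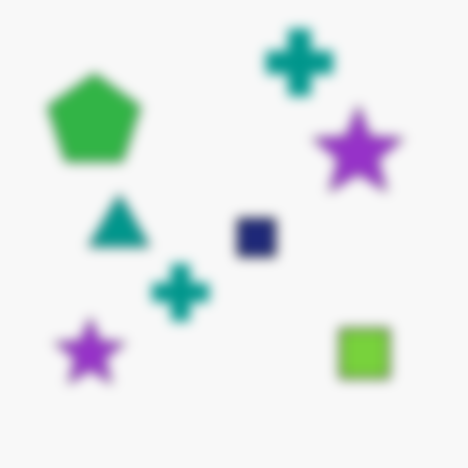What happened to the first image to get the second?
The image was heavily blurred.

Shape edges and outlines are uniformly softened across the whole image.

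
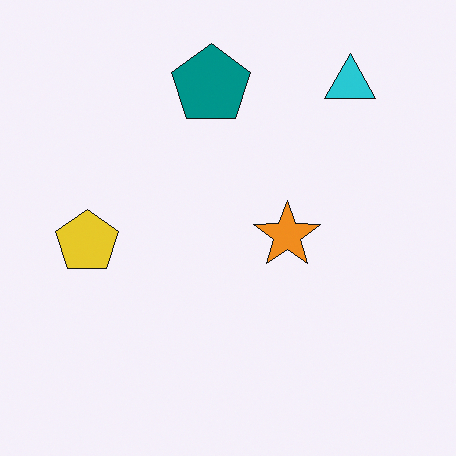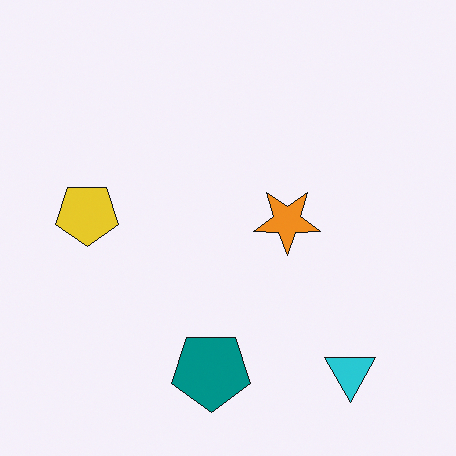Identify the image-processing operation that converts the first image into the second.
Flipped vertically (top ↔ bottom).

The cyan triangle is in the top-right of the first image and the bottom-right of the second — shapes on opposite sides of the horizontal midline have swapped in a mirror flip.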